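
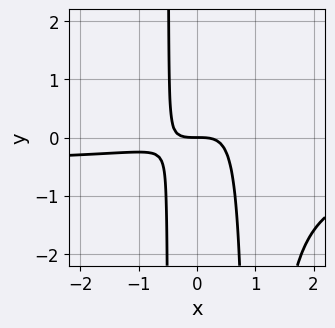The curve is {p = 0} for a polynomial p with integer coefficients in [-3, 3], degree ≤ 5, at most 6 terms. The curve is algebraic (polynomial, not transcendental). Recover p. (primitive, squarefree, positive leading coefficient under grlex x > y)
(a) The degree is 4 — a generic line meets the curve in up to 4 points.
(b) Observable constraints: it meets the x-axis at x = 0 (among the integer gridlines); it crosses the y-axis at the gridline y = 0.
(c) Putting this together gives p.

2*x^3*y + x^3 - 3*x^2*y + y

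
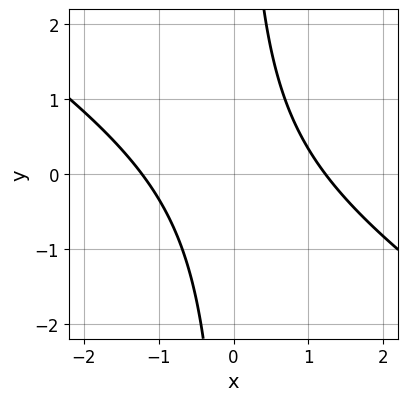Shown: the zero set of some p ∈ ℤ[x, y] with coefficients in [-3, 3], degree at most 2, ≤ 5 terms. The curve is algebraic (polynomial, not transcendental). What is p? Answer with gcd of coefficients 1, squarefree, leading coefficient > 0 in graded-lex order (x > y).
2*x^2 + 3*x*y - 3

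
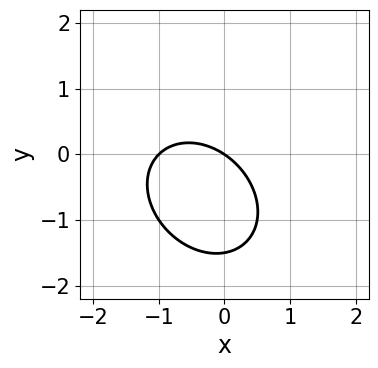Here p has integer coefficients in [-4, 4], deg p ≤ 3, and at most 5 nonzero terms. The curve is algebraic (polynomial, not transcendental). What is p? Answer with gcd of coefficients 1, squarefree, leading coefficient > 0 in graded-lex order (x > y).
2*x^2 + x*y + 2*y^2 + 2*x + 3*y

(a) The degree is 2 — a generic line meets the curve in up to 2 points.
(b) From the axis intercepts and sections: one y-axis crossing is at y = 0; the x-axis gridline crossings are at x ∈ {-1, 0}.
(c) These observations pin down the coefficients.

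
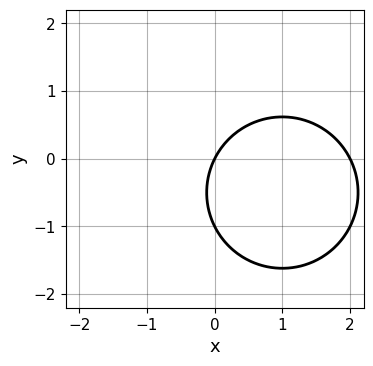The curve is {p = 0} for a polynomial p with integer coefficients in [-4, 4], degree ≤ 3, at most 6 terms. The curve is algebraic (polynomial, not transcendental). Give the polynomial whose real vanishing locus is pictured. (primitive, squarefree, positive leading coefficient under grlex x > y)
x^2 + y^2 - 2*x + y

First, degree: the shape is more complex than any degree-1 curve, so deg p = 2.
Then, against the integer gridlines: among the integer gridlines, it crosses the x-axis at x ∈ {0, 2}; among the integer gridlines, it crosses the y-axis at y ∈ {-1, 0}.
Finally, assembling these constraints gives the stated polynomial.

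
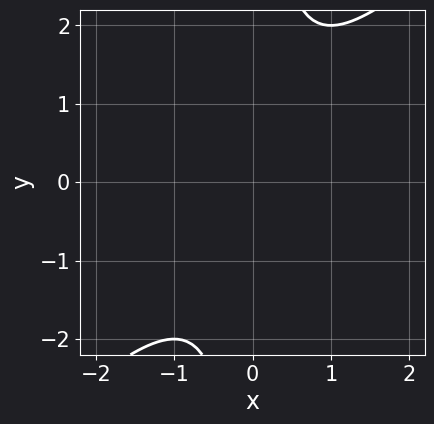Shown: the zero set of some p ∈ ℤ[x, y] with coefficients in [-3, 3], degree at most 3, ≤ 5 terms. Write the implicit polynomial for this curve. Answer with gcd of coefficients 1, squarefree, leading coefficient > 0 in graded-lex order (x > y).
1. The degree is 2 — no degree-1 curve has this shape.
2. From the visible intercepts: the curve avoids every integer y-axis point in the box; it misses every integer gridline on the x-axis.
3. Assembling these constraints gives the stated polynomial.

x^2 - x*y + 1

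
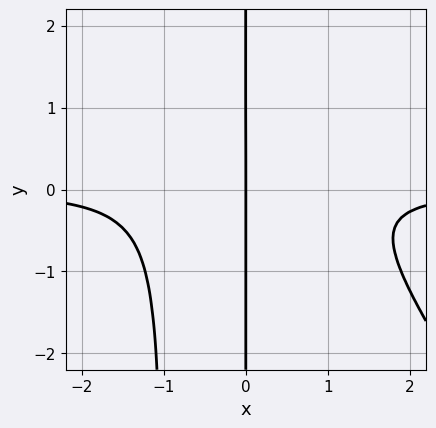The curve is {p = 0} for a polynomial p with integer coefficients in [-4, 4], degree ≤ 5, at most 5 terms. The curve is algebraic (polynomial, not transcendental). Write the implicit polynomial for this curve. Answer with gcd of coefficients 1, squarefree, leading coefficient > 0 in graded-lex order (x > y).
(a) Degree: no degree-3 curve has this shape, so deg p = 4.
(b) Observable constraints: it crosses the x-axis at the gridline x = 0; every point of the y-axis in the box is on the curve.
(c) Matching integer coefficients to the picture gives p.

3*x^3*y + 2*x^2*y^2 + 2*x*y^2 - 3*x*y + 2*x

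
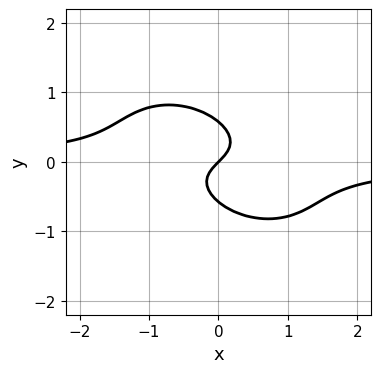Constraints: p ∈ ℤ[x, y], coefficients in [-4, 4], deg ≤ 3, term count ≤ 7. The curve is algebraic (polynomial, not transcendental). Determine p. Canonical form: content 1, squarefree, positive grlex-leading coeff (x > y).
2*x^2*y + 2*x*y^2 + 3*y^3 + x - y

Degree: no degree-2 curve has this shape, so deg p = 3.
From the visible intercepts: it meets the x-axis at x = 0 (among the integer gridlines); it meets the y-axis at y = 0 (among the integer gridlines).
These observations pin down the coefficients.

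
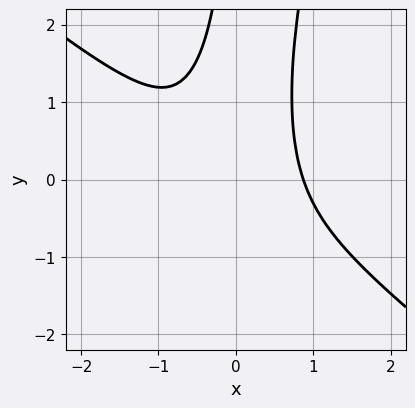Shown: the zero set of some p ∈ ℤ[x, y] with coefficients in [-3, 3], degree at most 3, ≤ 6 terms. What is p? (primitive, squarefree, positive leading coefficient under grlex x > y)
1. Degree: the shape is more complex than any degree-2 curve, so deg p = 3.
2. Against the integer gridlines: no y-intercept at any integer in the box.
3. Assembling these constraints gives the stated polynomial.

3*x^3 + 3*x^2*y - x*y^2 - 2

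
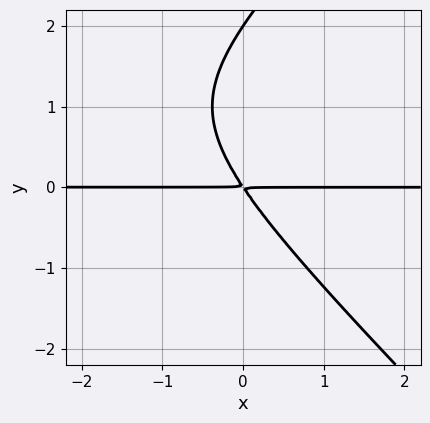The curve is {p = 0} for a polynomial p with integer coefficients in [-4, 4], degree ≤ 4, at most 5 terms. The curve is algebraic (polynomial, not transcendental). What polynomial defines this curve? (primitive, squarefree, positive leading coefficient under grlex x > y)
x^2*y - y^3 + 3*x*y + 2*y^2

1. The degree is 3 — the shape is more complex than any degree-2 curve.
2. Observable constraints: the visible x-axis segment lies entirely on the curve; it meets the y-axis at y = 2 (among the integer gridlines).
3. Together with the visible shape, these determine p as stated.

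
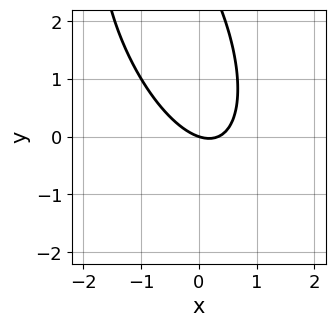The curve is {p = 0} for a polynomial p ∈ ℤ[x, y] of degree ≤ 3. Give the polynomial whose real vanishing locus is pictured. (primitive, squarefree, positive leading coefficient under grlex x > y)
3*x^2 + 2*x*y + y^2 - x - 3*y

(a) Degree: a generic line meets the curve in up to 2 points, so deg p = 2.
(b) Against the integer gridlines: it meets the y-axis at y = 0 (among the integer gridlines); it meets the x-axis at x = 0 (among the integer gridlines).
(c) Matching integer coefficients to the picture gives p.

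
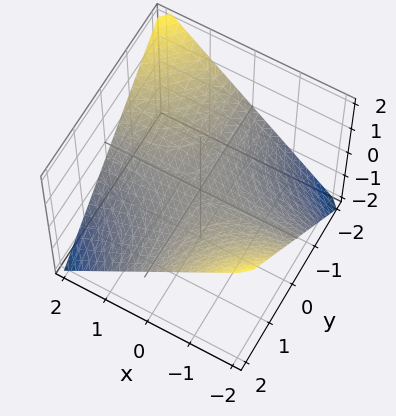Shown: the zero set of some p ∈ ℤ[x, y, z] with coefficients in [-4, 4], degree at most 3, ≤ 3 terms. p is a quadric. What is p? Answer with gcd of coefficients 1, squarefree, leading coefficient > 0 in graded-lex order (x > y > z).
x*y + 2*z

deg p = 2.
Checking where it meets the axes: it crosses the z-axis at the gridline z = 0; every point of the y-axis in the box is on the surface; every point of the x-axis in the box is on the surface.
The integer polynomial consistent with all of this is the stated p.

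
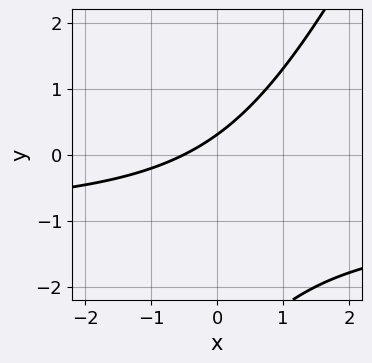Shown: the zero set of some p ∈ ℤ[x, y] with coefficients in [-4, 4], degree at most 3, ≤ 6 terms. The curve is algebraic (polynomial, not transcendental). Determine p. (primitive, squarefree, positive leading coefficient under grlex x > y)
1. deg p = 2.
2. Putting this together gives p.

2*x*y - y^2 + 2*x - 3*y + 1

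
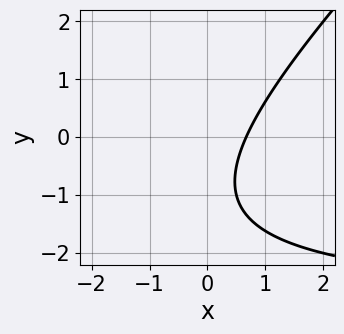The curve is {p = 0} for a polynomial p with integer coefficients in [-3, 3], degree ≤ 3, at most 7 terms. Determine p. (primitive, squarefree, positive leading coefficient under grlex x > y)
x*y - y^2 + 3*x - 2*y - 2

(a) The degree is 2 — the shape is more complex than any degree-1 curve.
(b) Observable constraints: the curve avoids every integer y-axis point in the box.
(c) Fitting integer coefficients to these (and the overall shape) gives p.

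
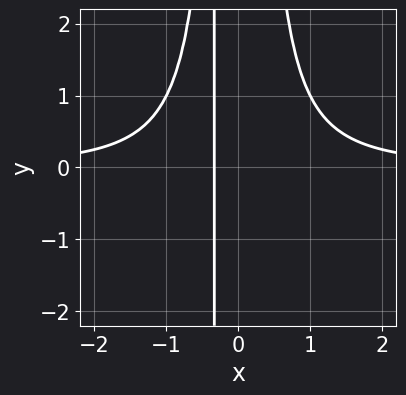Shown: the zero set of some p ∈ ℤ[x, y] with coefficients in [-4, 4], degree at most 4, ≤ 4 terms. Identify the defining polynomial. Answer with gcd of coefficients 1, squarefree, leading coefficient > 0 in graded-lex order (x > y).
3*x^3*y + x^2*y - 3*x - 1

The degree is 4 — a generic line meets the curve in up to 4 points.
Reading off the gridlines: it misses every integer gridline on the y-axis.
The integer polynomial consistent with all of this is the stated p.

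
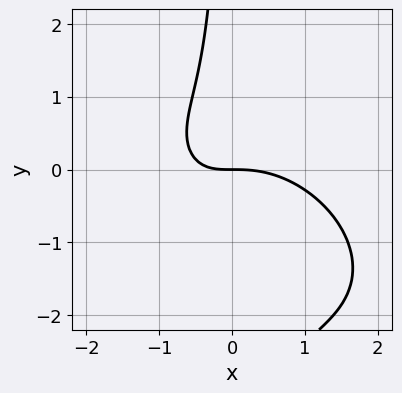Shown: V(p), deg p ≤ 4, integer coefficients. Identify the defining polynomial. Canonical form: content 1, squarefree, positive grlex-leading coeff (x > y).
2*x^3 + 2*x^2*y + 3*x*y^2 + 3*x*y + 3*y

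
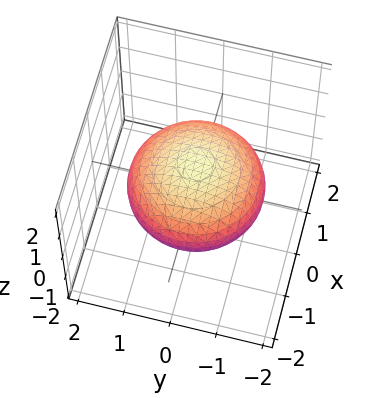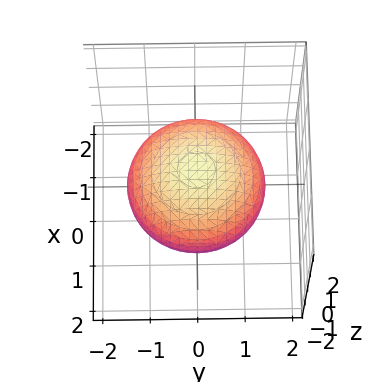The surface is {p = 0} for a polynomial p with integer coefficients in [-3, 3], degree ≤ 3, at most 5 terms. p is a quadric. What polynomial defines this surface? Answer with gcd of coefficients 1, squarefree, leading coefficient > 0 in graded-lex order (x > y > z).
x^2 + y^2 + 2*z^2 - 2

First, degree: a closed, bounded, convex surface; a quadric, so deg p = 2.
Then, symmetries: mirror symmetry z ↦ −z ⇒ only even powers of z; rotational symmetry about the z-axis ⇒ p depends on x, y only through x² + y².
Next, checking where it meets the axes: a circular section at z = 0 has radius between 1 and 2; among the integer gridlines, it crosses the z-axis at z ∈ {-1, 1}.
Finally, the integer polynomial consistent with all of this is the stated p.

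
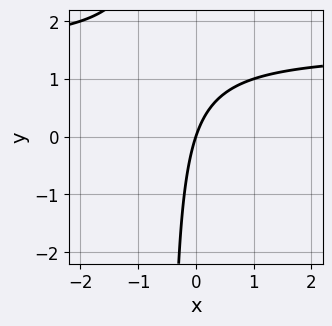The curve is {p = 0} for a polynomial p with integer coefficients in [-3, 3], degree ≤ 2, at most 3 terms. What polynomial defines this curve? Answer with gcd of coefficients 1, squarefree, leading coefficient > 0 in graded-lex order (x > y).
(a) Degree: no degree-1 curve has this shape, so deg p = 2.
(b) Reading off the gridlines: it crosses the x-axis at the gridline x = 0; one y-axis crossing is at y = 0.
(c) Together with the visible shape, these determine p as stated.

2*x*y - 3*x + y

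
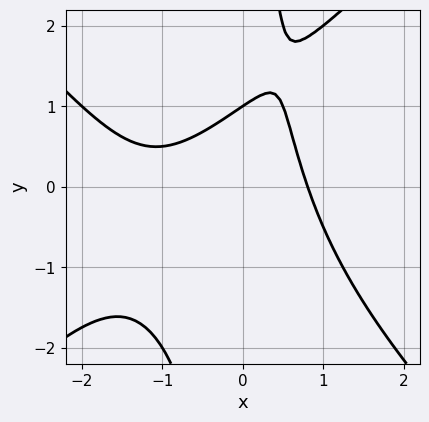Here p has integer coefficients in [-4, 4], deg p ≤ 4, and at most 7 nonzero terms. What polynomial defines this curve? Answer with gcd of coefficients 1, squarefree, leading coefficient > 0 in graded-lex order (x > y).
2*x^3 - 2*x*y^2 + 3*x^2 + 3*y - 3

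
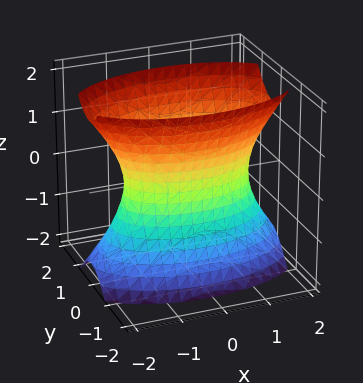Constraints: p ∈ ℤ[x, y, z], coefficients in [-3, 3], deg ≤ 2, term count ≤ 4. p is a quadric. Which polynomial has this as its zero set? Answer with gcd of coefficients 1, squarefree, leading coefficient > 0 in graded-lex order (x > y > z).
x^2 + 3*y^2 - z^2 - 2

First, deg p = 2. An hourglass — one-sheet hyperboloid; a quadric.
Then, symmetries: mirror symmetry x ↦ −x ⇒ only even powers of x; mirror symmetry z ↦ −z ⇒ only even powers of z; mirror symmetry y ↦ −y ⇒ only even powers of y.
Then, observable constraints: the surface avoids every integer z-axis point in the box.
Finally, fitting integer coefficients to these (and the overall shape) gives p.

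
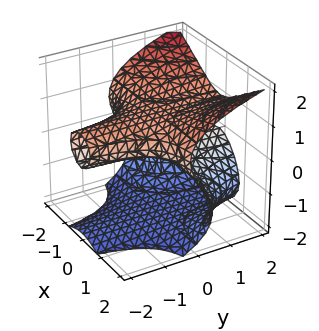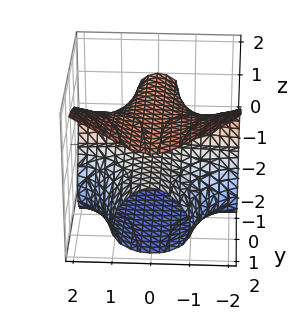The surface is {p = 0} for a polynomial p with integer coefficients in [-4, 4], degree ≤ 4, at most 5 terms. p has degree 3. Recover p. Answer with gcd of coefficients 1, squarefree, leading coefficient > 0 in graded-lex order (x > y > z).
x^2*y - z^3 - z^2 + 2*z

First, the degree is 3 — no degree-2 surface has this shape.
Next, from the visible intercepts: the visible x-axis segment lies entirely on the surface; the visible y-axis segment lies entirely on the surface; the z-axis gridline crossings are at z ∈ {-2, 0, 1}.
Finally, matching integer coefficients to the picture gives p.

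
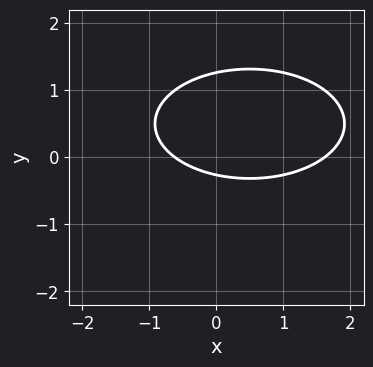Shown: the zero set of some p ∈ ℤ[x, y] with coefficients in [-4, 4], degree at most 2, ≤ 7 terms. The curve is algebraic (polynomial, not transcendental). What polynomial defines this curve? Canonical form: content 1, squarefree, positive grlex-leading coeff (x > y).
First, the degree is 2 — no degree-1 curve has this shape.
Finally, the integer polynomial consistent with all of this is the stated p.

x^2 + 3*y^2 - x - 3*y - 1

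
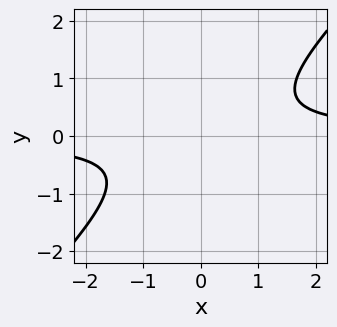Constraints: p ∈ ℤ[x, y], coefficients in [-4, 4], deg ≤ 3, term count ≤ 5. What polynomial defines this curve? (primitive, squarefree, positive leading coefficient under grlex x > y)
3*x*y - 3*y^2 - 2

The degree is 2 — the shape is more complex than any degree-1 curve.
From the axis intercepts and sections: no x-intercept at any integer in the box; it misses every integer gridline on the y-axis.
The integer polynomial consistent with all of this is the stated p.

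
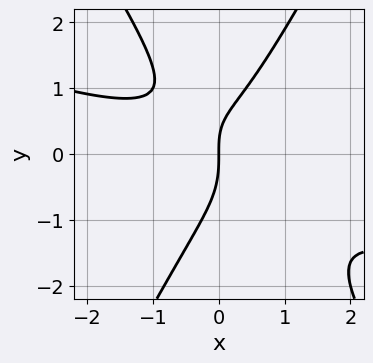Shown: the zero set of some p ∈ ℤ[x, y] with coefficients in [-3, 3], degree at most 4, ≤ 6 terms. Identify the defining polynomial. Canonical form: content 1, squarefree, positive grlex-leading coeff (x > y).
1. The degree is 3 — no degree-2 curve has this shape.
2. From the visible intercepts: one y-axis crossing is at y = 0; one x-axis crossing is at x = 0.
3. Fitting integer coefficients to these (and the overall shape) gives p.

x^3 + 3*x^2*y - y^3 - x*y + 2*x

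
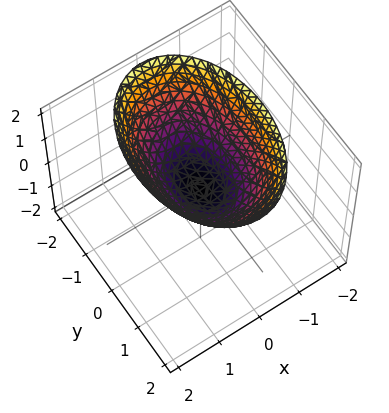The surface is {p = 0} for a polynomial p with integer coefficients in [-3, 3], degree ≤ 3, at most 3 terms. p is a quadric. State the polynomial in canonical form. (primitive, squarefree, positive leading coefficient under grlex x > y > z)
First, degree: a paraboloid; a quadric, so deg p = 2.
Then, symmetries: mirror symmetry x ↦ −x ⇒ only even powers of x; the y ↦ −y reflection is a symmetry, so y appears only in even powers.
Next, from the axis intercepts and sections: it crosses the y-axis at the gridline y = 0; it crosses the x-axis at the gridline x = 0; one z-axis crossing is at z = 0.
Finally, assembling these constraints gives the stated polynomial.

2*x^2 + y^2 - 2*z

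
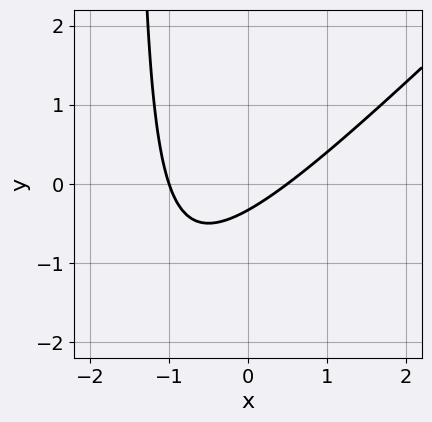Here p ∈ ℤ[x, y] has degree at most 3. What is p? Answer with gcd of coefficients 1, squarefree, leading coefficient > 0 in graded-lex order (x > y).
2*x^2 - 2*x*y + x - 3*y - 1

(a) The degree is 2 — a generic line meets the curve in up to 2 points.
(b) Reading off the gridlines: it meets the x-axis at x = -1 (among the integer gridlines).
(c) Together with the visible shape, these determine p as stated.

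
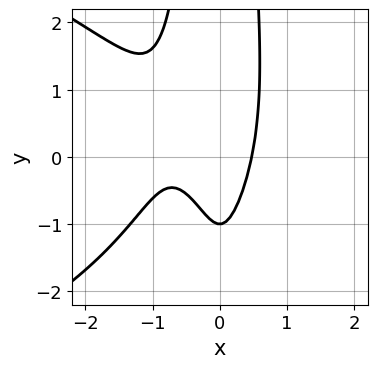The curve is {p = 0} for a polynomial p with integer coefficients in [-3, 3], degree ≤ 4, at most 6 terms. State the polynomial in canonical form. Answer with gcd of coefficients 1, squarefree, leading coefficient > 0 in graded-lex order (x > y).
(a) Degree: the shape is more complex than any degree-3 curve, so deg p = 4.
(b) Reading off the gridlines: one y-axis crossing is at y = -1.
(c) These observations pin down the coefficients.

x^2*y^2 + 3*x^3 + 3*x^2 - y - 1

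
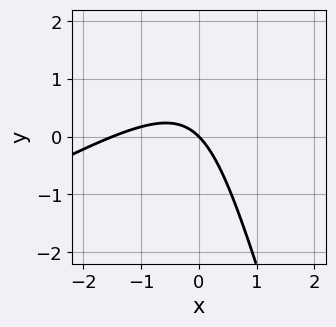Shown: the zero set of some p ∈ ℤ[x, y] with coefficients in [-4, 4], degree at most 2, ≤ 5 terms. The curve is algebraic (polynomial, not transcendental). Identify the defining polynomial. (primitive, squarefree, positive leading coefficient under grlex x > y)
The degree is 2 — the shape is more complex than any degree-1 curve.
Checking where it meets the axes: it meets the x-axis at x = 0 (among the integer gridlines); it crosses the y-axis at the gridline y = 0.
Together with the visible shape, these determine p as stated.

2*x^2 - 3*x*y - y^2 + 3*x + 3*y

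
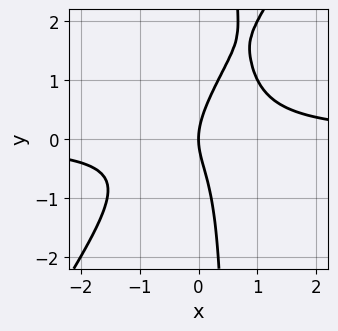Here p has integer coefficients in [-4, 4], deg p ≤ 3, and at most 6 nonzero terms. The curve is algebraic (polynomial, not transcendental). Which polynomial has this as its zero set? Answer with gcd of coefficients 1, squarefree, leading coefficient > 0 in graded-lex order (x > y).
First, the degree is 3 — the shape is more complex than any degree-2 curve.
Next, checking where it meets the axes: it crosses the y-axis at the gridline y = 0; it crosses the x-axis at the gridline x = 0.
Finally, matching integer coefficients to the picture gives p.

3*x^2*y - 2*x*y^2 + y^2 - 2*x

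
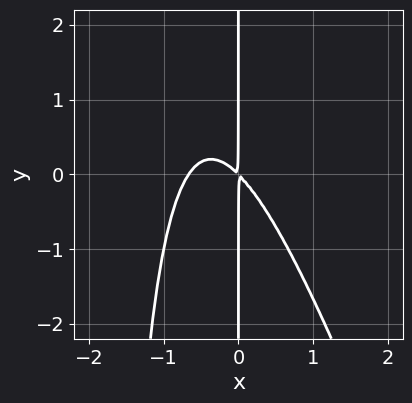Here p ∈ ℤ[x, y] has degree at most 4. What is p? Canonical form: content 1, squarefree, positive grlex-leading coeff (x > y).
Degree: the shape is more complex than any degree-2 curve, so deg p = 3.
Against the integer gridlines: every point of the y-axis in the box is on the curve.
The integer polynomial consistent with all of this is the stated p.

3*x^3 + x^2*y + 2*x^2 + 2*x*y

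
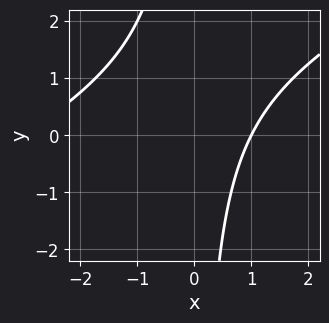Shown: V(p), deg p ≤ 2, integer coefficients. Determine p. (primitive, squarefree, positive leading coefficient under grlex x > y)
x^2 - 2*x*y + 2*x - 3

1. Degree: the shape is more complex than any degree-1 curve, so deg p = 2.
2. Against the integer gridlines: the curve avoids every integer y-axis point in the box; it crosses the x-axis at the gridline x = 1.
3. Assembling these constraints gives the stated polynomial.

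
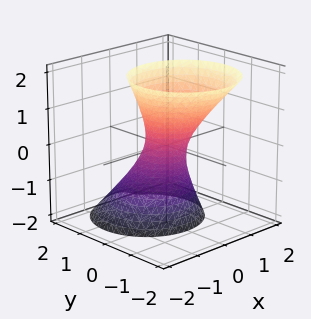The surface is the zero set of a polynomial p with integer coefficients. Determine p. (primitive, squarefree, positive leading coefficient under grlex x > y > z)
(a) deg p = 2. The shape is more complex than any degree-1 surface.
(b) Observable constraints: no z-intercept at any integer in the box.
(c) Fitting integer coefficients to these (and the overall shape) gives p.

3*x^2 + 3*y^2 + 2*y*z - z^2 - 1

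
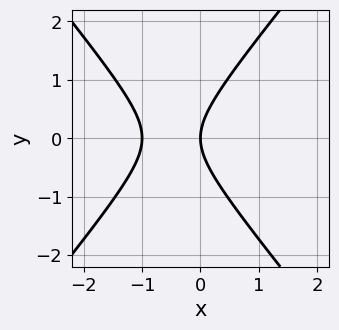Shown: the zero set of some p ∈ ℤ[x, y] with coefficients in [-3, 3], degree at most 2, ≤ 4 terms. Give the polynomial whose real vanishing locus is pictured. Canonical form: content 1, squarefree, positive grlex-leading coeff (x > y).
3*x^2 - 2*y^2 + 3*x

1. deg p = 2. The shape is more complex than any degree-1 curve.
2. Symmetries: mirror symmetry y ↦ −y ⇒ only even powers of y.
3. Against the integer gridlines: it crosses the y-axis at the gridline y = 0; among the integer gridlines, it crosses the x-axis at x ∈ {-1, 0}.
4. Matching integer coefficients to the picture gives p.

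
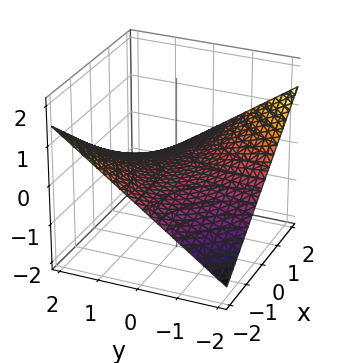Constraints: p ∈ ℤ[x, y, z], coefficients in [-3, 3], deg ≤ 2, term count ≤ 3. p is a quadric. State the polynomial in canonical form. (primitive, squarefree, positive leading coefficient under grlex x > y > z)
x*y + 3*z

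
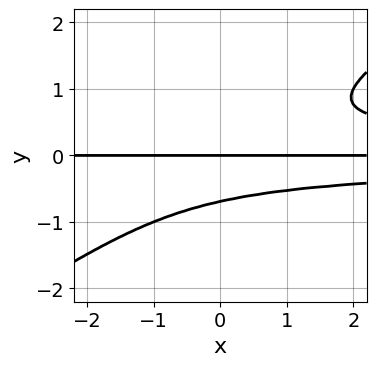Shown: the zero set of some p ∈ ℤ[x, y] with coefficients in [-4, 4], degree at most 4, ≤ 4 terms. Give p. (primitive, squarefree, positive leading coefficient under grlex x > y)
2*x*y^3 - 3*y^4 - y

First, deg p = 4. A generic line meets the curve in up to 4 points.
Then, from the visible intercepts: it crosses the y-axis at the gridline y = 0; the visible x-axis segment lies entirely on the curve.
Finally, the integer polynomial consistent with all of this is the stated p.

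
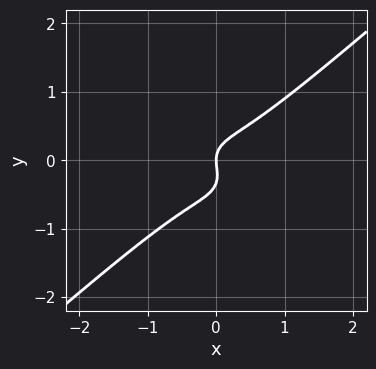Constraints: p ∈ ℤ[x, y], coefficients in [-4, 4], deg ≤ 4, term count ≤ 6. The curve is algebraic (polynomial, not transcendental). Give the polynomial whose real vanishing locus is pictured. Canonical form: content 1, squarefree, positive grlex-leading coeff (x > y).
2*x^3 - 3*y^3 - y^2 + x

(a) Degree: the shape is more complex than any degree-2 curve, so deg p = 3.
(b) From the axis intercepts and sections: one y-axis crossing is at y = 0; one x-axis crossing is at x = 0.
(c) Together with the visible shape, these determine p as stated.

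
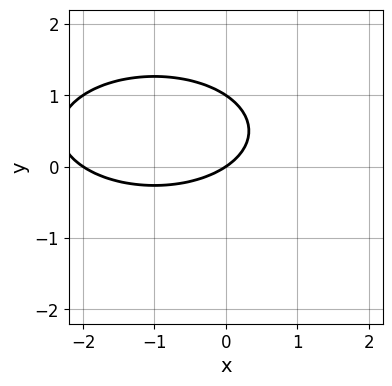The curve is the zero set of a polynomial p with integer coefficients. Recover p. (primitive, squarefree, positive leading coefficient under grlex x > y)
x^2 + 3*y^2 + 2*x - 3*y

First, the degree is 2 — a generic line meets the curve in up to 2 points.
Next, reading off the gridlines: the x-axis gridline crossings are at x ∈ {-2, 0}; among the integer gridlines, it crosses the y-axis at y ∈ {0, 1}.
Finally, solving for integer coefficients yields p as stated.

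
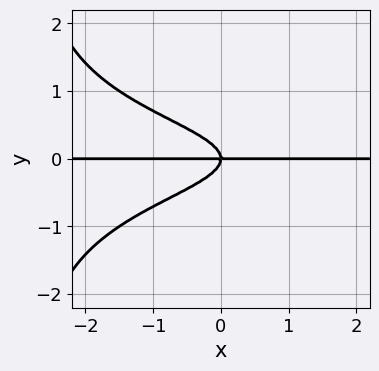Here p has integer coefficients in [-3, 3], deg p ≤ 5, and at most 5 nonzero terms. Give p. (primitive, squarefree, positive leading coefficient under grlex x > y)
x*y^3 + 3*y^3 + x*y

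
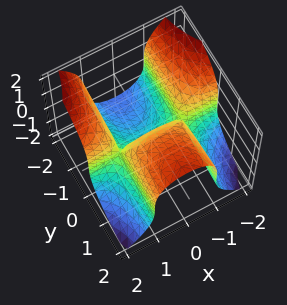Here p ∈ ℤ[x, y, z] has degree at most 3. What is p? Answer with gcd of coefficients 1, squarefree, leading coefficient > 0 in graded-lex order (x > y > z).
2*x^2*y + z^3 - 2*y

The degree is 3 — no degree-2 surface has this shape.
Observable constraints: it meets the y-axis at y = 0 (among the integer gridlines); every point of the x-axis in the box is on the surface.
These observations pin down the coefficients.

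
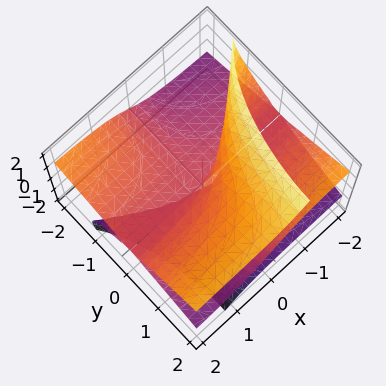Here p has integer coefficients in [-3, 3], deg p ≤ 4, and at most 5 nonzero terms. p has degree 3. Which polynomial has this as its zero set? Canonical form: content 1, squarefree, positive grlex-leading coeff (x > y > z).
x*y^2 - 3*x*z^2 - 2*z^3 + 2*y*z

First, degree: no degree-2 surface has this shape, so deg p = 3.
Then, reading off the gridlines: every point of the x-axis in the box is on the surface; every point of the y-axis in the box is on the surface.
Finally, putting this together gives p.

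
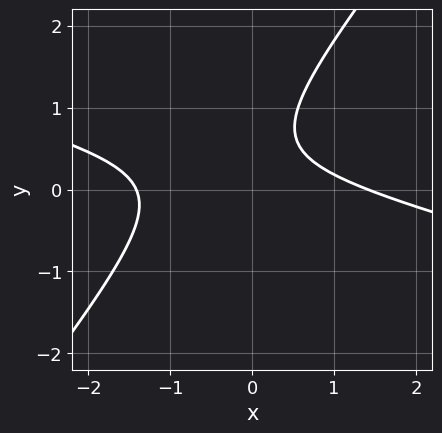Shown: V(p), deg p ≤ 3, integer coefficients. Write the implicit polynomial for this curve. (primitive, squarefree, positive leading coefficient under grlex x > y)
First, degree: the shape is more complex than any degree-1 curve, so deg p = 2.
Next, observable constraints: the curve avoids every integer y-axis point in the box.
Finally, solving for integer coefficients yields p as stated.

x^2 + 3*x*y - 3*y^2 + 3*y - 2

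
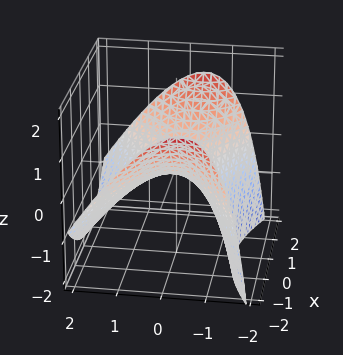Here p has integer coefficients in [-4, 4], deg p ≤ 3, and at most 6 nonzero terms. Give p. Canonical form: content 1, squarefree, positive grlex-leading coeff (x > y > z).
1. deg p = 2.
2. Checking where it meets the axes: one y-axis crossing is at y = 0; it crosses the x-axis at the gridline x = 0; one z-axis crossing is at z = 0.
3. Matching integer coefficients to the picture gives p.

x^2 - 2*y^2 - y*z - 3*z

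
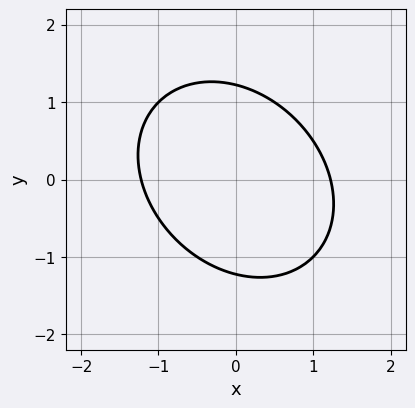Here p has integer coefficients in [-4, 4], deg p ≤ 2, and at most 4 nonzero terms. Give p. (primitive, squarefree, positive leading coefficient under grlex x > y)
2*x^2 + x*y + 2*y^2 - 3

Degree: the shape is more complex than any degree-1 curve, so deg p = 2.
Solving for integer coefficients yields p as stated.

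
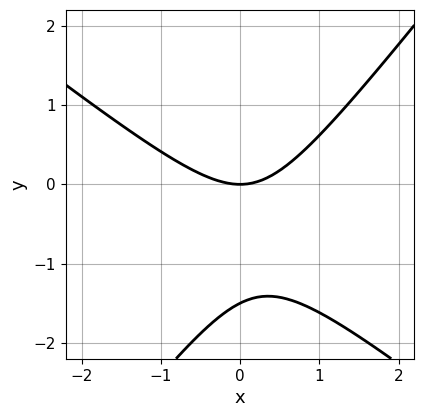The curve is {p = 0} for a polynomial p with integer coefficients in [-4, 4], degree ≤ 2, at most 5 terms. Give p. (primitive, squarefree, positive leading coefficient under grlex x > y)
1. The degree is 2 — no degree-1 curve has this shape.
2. Checking where it meets the axes: it meets the x-axis at x = 0 (among the integer gridlines); it crosses the y-axis at the gridline y = 0.
3. Assembling these constraints gives the stated polynomial.

2*x^2 + x*y - 2*y^2 - 3*y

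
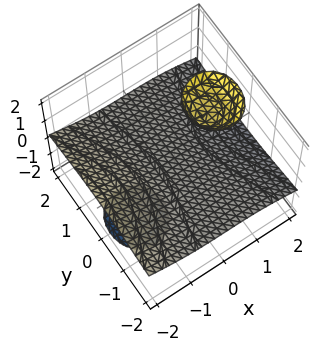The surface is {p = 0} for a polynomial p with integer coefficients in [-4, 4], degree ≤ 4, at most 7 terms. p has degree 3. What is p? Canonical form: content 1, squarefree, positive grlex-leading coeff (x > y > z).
(a) I count 3 distinct pieces. They look like related sheets of one shape, so recover p as a whole.
(b) The degree is 3 — no degree-2 surface has this shape.
(c) Reading off the gridlines: it meets the x-axis at x = 0 (among the integer gridlines); the visible y-axis segment lies entirely on the surface.
(d) Matching integer coefficients to the picture gives p.

x^3 + 2*x^2*z - 3*x*z^2 + 3*y^2*z + 2*z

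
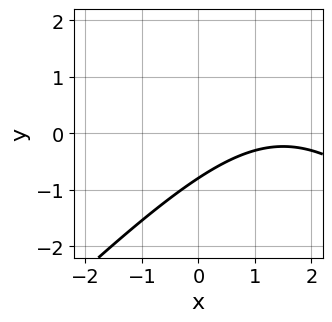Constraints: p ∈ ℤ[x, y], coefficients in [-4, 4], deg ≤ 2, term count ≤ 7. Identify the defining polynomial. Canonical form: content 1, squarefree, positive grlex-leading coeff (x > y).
x^2 - y^2 - 3*x + 3*y + 3

First, deg p = 2. A generic line meets the curve in up to 2 points.
Next, from the axis intercepts and sections: no x-intercept at any integer in the box.
Finally, these observations pin down the coefficients.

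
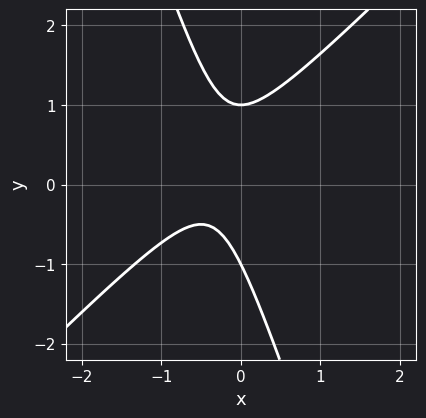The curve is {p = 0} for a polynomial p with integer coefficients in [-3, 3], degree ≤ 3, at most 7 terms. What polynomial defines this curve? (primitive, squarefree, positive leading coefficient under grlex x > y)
3*x^2 - 2*x*y - y^2 + 2*x + 1

First, deg p = 2. The shape is more complex than any degree-1 curve.
Next, checking where it meets the axes: it misses every integer gridline on the x-axis; among the integer gridlines, it crosses the y-axis at y ∈ {-1, 1}.
Finally, solving for integer coefficients yields p as stated.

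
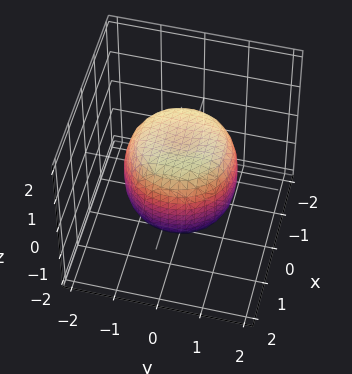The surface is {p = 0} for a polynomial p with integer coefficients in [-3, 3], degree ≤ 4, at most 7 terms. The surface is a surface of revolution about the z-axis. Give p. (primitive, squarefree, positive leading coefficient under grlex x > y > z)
First, the degree is 4 — the shape is more complex than any degree-3 surface.
Then, symmetries: rotational symmetry about the z-axis ⇒ p depends on x, y only through x² + y².
Then, against the integer gridlines: a circular section at z = 1 has radius exactly 1; among the integer gridlines, it crosses the z-axis at z ∈ {-1, 1}.
Finally, solving for integer coefficients yields p as stated.

x^4 + 2*x^2*y^2 + y^4 - x^2 - y^2 + z^2 - 1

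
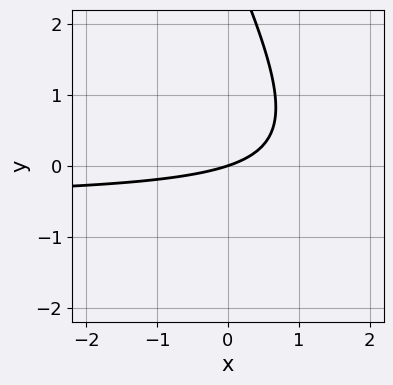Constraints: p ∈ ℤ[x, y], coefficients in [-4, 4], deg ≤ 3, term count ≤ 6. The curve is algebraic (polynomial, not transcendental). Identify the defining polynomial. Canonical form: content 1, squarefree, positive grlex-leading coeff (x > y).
2*x*y + y^2 + x - 3*y

First, degree: the shape is more complex than any degree-1 curve, so deg p = 2.
Next, against the integer gridlines: it meets the y-axis at y = 0 (among the integer gridlines); it crosses the x-axis at the gridline x = 0.
Finally, putting this together gives p.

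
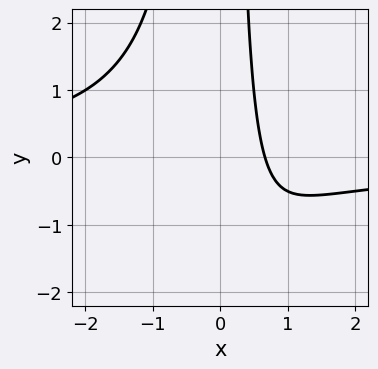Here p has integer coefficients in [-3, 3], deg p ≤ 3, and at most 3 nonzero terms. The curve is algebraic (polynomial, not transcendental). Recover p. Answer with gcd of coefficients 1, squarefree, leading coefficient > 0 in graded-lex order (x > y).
2*x^2*y + 3*x - 2

(a) The degree is 3 — no degree-2 curve has this shape.
(b) From the axis intercepts and sections: the curve avoids every integer y-axis point in the box.
(c) Matching integer coefficients to the picture gives p.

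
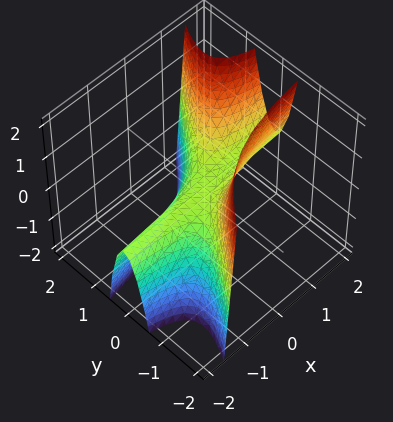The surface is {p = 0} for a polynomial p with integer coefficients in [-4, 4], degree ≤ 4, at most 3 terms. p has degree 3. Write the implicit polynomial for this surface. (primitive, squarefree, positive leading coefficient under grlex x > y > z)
First, the degree is 3 — a generic line meets the surface in up to 3 points.
Then, from the axis intercepts and sections: it meets the y-axis at y = 0 (among the integer gridlines); every point of the x-axis in the box is on the surface; it crosses the z-axis at the gridline z = 0.
Finally, assembling these constraints gives the stated polynomial.

3*x*y^2 - 2*y^3 - z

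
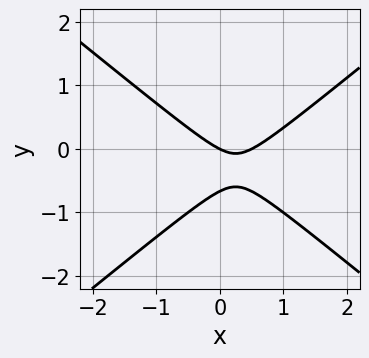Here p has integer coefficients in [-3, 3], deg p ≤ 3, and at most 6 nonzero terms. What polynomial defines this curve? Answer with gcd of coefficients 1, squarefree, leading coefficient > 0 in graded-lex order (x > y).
The degree is 2 — a generic line meets the curve in up to 2 points.
From the axis intercepts and sections: one y-axis crossing is at y = 0; it meets the x-axis at x = 0 (among the integer gridlines).
Matching integer coefficients to the picture gives p.

2*x^2 - 3*y^2 - x - 2*y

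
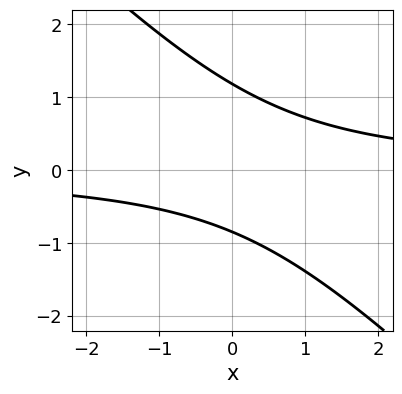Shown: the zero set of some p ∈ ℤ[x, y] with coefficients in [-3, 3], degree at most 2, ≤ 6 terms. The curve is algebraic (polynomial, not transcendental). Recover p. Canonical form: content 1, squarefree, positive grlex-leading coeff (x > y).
3*x*y + 3*y^2 - y - 3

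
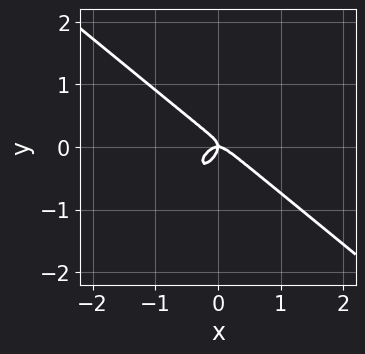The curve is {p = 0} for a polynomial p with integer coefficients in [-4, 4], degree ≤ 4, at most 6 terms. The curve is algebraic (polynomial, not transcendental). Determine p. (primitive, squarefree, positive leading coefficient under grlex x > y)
First, degree: no degree-2 curve has this shape, so deg p = 3.
Then, checking where it meets the axes: it crosses the y-axis at the gridline y = 0; it meets the x-axis at x = 0 (among the integer gridlines).
Finally, fitting integer coefficients to these (and the overall shape) gives p.

3*x^3 - 2*x*y^2 + 3*y^3 + x*y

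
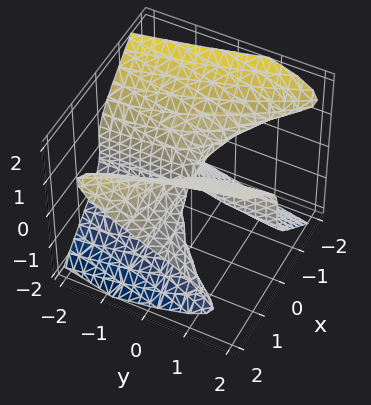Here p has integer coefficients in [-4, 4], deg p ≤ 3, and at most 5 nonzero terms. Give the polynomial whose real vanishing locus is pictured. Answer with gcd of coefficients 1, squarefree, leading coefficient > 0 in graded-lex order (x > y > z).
x^2*z - z^3 + x*y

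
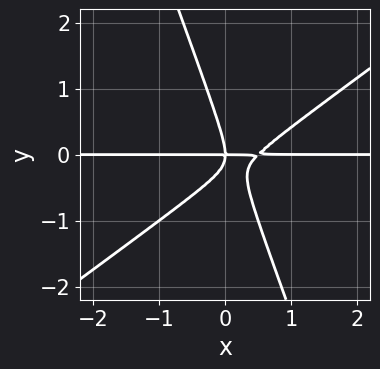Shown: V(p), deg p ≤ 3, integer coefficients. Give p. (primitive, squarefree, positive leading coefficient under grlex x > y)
2*x^2*y - 2*x*y^2 - y^3 - x*y

(a) The degree is 3 — a generic line meets the curve in up to 3 points.
(b) Observable constraints: the visible x-axis segment lies entirely on the curve; it crosses the y-axis at the gridline y = 0.
(c) The integer polynomial consistent with all of this is the stated p.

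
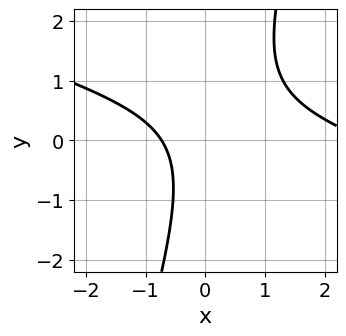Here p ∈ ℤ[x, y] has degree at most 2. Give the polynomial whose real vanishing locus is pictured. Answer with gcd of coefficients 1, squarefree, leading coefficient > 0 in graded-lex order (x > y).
x^2 + 3*x*y - y^2 - 2*x - 2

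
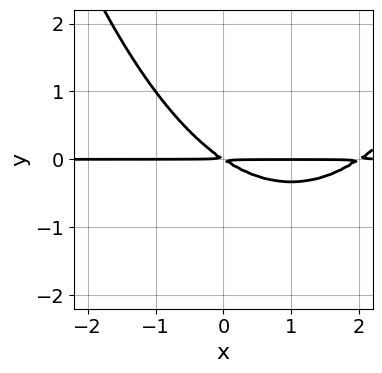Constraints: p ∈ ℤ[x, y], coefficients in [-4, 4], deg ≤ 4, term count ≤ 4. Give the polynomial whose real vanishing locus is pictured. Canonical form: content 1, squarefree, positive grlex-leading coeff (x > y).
x^2*y - 2*x*y - 3*y^2

1. Degree: a generic line meets the curve in up to 3 points, so deg p = 3.
2. Against the integer gridlines: the visible x-axis segment lies entirely on the curve.
3. Assembling these constraints gives the stated polynomial.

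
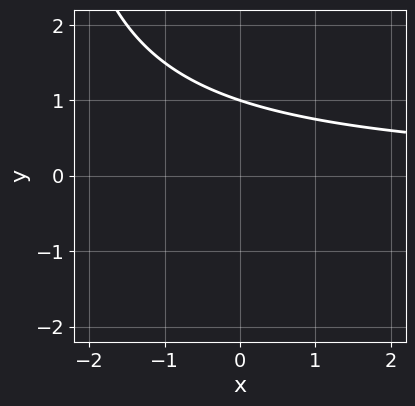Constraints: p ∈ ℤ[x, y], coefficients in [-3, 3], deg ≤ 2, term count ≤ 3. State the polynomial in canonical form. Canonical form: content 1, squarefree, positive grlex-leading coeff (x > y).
1. The degree is 2 — the shape is more complex than any degree-1 curve.
2. Against the integer gridlines: one y-axis crossing is at y = 1; it misses every integer gridline on the x-axis.
3. Fitting integer coefficients to these (and the overall shape) gives p.

x*y + 3*y - 3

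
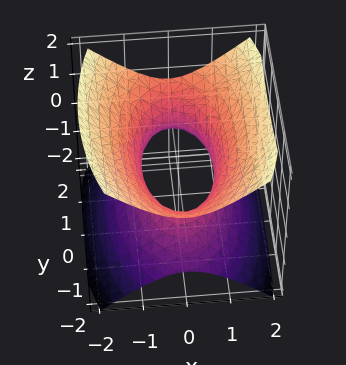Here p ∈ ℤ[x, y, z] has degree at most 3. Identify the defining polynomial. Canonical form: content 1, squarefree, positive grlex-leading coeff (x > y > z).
3*x^2 + y^2 - 3*z^2 - 2

First, degree: an hourglass — one-sheet hyperboloid; a quadric, so deg p = 2.
Then, symmetries: mirror symmetry x ↦ −x ⇒ only even powers of x; the y ↦ −y reflection is a symmetry, so y appears only in even powers; the z ↦ −z reflection is a symmetry, so z appears only in even powers.
Next, checking where it meets the axes: the surface avoids every integer z-axis point in the box.
Finally, matching integer coefficients to the picture gives p.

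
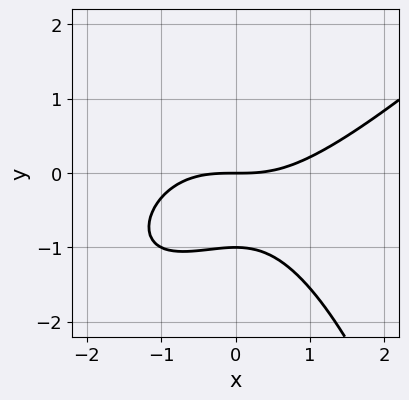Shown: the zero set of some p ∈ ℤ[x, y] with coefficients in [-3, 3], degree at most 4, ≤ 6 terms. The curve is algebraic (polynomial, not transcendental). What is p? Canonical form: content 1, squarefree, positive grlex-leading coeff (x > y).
First, the degree is 3 — no degree-2 curve has this shape.
Next, reading off the gridlines: among the integer gridlines, it crosses the y-axis at y ∈ {-1, 0}; it meets the x-axis at x = 0 (among the integer gridlines).
Finally, together with the visible shape, these determine p as stated.

x^3 - x^2*y - 3*y^2 - 3*y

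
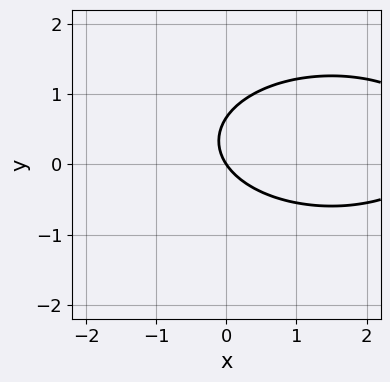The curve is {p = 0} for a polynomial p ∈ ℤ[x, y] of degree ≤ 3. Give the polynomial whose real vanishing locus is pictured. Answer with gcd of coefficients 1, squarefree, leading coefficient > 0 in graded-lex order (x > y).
x^2 + 3*y^2 - 3*x - 2*y

1. The degree is 2 — a generic line meets the curve in up to 2 points.
2. Observable constraints: it crosses the x-axis at the gridline x = 0; it crosses the y-axis at the gridline y = 0.
3. Together with the visible shape, these determine p as stated.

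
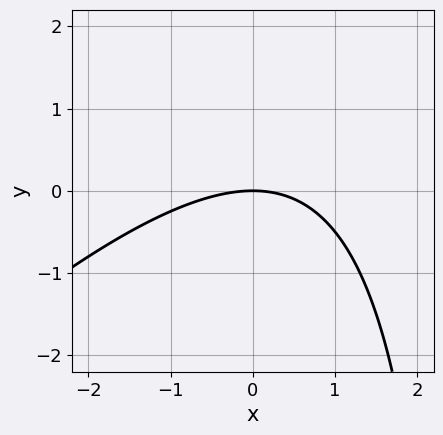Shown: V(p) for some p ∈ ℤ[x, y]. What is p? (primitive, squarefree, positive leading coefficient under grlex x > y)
deg p = 2.
Reading off the gridlines: it meets the x-axis at x = 0 (among the integer gridlines); one y-axis crossing is at y = 0.
These observations pin down the coefficients.

x^2 - x*y + 3*y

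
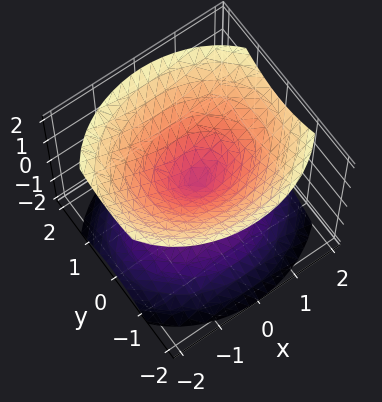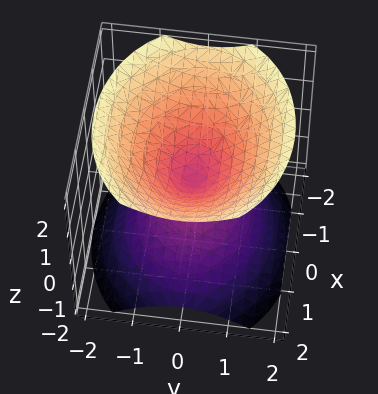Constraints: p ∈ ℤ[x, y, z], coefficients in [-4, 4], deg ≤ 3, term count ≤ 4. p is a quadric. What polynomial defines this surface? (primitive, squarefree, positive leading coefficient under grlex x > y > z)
2*x^2 + 3*y^2 - 3*z^2

First, I count 2 distinct pieces.
Then, deg p = 2.
Next, symmetries: mirror symmetry z ↦ −z ⇒ only even powers of z; the y ↦ −y reflection is a symmetry, so y appears only in even powers; mirror symmetry x ↦ −x ⇒ only even powers of x.
Then, observable constraints: it meets the x-axis at x = 0 (among the integer gridlines); one z-axis crossing is at z = 0.
Finally, matching integer coefficients to the picture gives p.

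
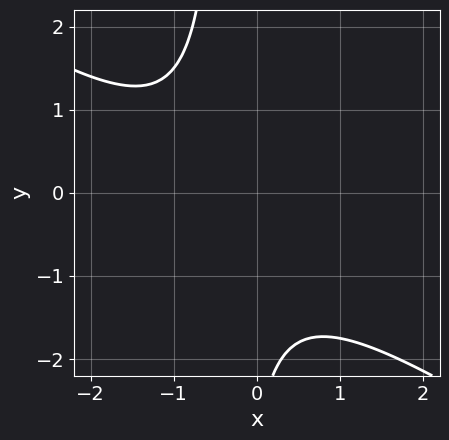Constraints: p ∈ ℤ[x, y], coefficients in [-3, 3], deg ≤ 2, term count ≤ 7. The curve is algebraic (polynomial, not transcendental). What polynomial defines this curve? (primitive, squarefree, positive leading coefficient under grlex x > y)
2*x^2 + 3*x*y + 2*x + y + 3

1. The degree is 2 — the shape is more complex than any degree-1 curve.
2. From the visible intercepts: no x-intercept at any integer in the box; no y-intercept at any integer in the box.
3. Together with the visible shape, these determine p as stated.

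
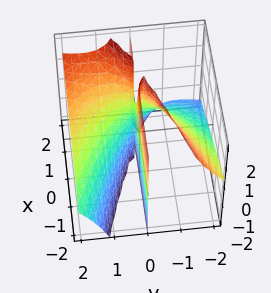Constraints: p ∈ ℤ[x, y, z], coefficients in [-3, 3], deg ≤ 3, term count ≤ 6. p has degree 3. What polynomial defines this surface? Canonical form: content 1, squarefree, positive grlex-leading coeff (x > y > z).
y^3 - 2*y^2*z + 2*x*y - 2*y

First, deg p = 3. A generic line meets the surface in up to 3 points.
Next, observable constraints: one y-axis crossing is at y = 0; the visible z-axis segment lies entirely on the surface; every point of the x-axis in the box is on the surface.
Finally, these observations pin down the coefficients.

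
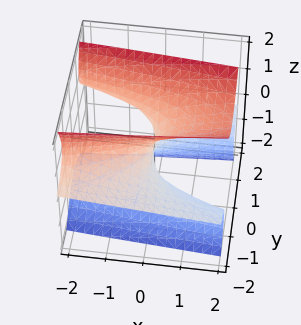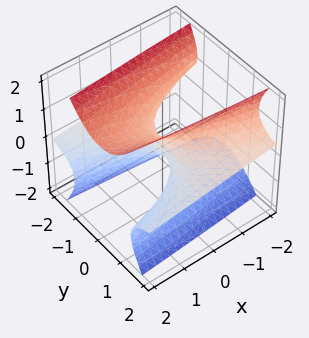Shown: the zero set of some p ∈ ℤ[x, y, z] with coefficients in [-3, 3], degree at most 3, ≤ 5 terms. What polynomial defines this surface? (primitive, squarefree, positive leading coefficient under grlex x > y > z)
First, deg p = 3.
Then, checking where it meets the axes: it meets the z-axis at z = 0 (among the integer gridlines); it crosses the x-axis at the gridline x = 0; the visible y-axis segment lies entirely on the surface.
Finally, together with the visible shape, these determine p as stated.

2*y^2*z - z^3 + x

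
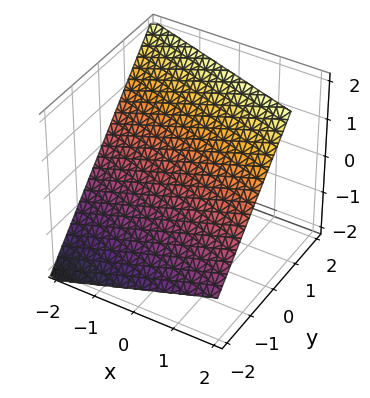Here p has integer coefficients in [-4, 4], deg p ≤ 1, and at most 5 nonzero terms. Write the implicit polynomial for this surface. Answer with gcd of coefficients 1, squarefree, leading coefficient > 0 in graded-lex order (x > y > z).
x + 3*y - 3*z + 2

First, deg p = 1. The surface is flat (a plane).
Next, reading off the gridlines: it crosses the x-axis at the gridline x = -2.
Finally, assembling these constraints gives the stated polynomial.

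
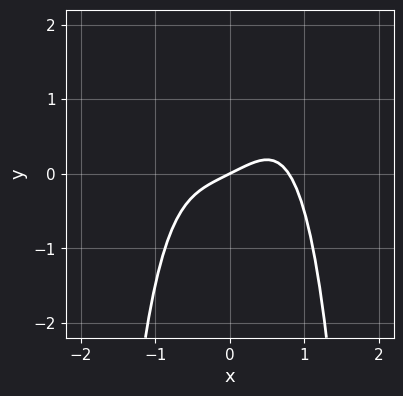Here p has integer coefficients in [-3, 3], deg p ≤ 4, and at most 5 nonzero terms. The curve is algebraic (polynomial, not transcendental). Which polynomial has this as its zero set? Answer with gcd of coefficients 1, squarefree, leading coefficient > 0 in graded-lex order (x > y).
First, the degree is 4 — no degree-3 curve has this shape.
Then, from the visible intercepts: it crosses the y-axis at the gridline y = 0; it crosses the x-axis at the gridline x = 0.
Finally, together with the visible shape, these determine p as stated.

2*x^4 - x + 2*y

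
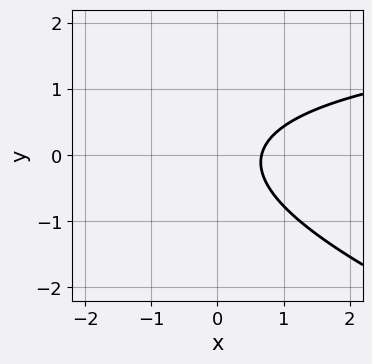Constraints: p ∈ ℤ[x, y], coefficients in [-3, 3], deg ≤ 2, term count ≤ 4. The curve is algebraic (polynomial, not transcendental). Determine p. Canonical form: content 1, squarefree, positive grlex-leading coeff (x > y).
x*y + 3*y^2 - 3*x + 2

(a) Degree: the shape is more complex than any degree-1 curve, so deg p = 2.
(b) Observable constraints: the curve avoids every integer y-axis point in the box.
(c) Solving for integer coefficients yields p as stated.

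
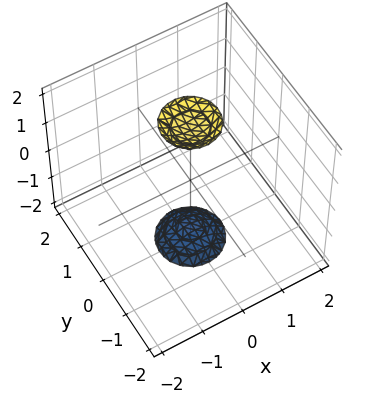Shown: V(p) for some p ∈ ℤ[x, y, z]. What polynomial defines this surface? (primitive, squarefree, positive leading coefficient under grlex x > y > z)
3*x^2 + 3*y^2 - z^2 + 3

First, there are 2 components. They look like related sheets of one shape, so recover p as a whole.
Then, the degree is 2 — two separate bowl-shaped sheets opening away from each other; a quadric.
Next, symmetries: it's symmetric under z → −z, forcing even powers of z; every cross-section ⟂ z is a circle, so x, y appear only via x² + y².
Then, reading off the gridlines: it misses every integer gridline on the x-axis; a circular section at z = 2 has radius between 0 and 1; it misses every integer gridline on the y-axis.
Finally, solving for integer coefficients yields p as stated.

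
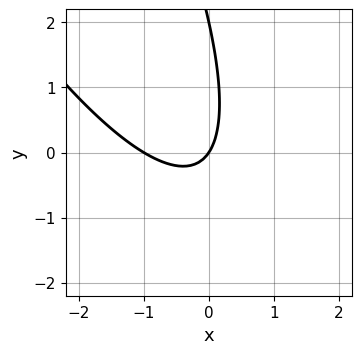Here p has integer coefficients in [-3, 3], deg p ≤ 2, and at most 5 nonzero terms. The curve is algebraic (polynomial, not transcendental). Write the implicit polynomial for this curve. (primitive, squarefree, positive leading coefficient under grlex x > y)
(a) Degree: the shape is more complex than any degree-1 curve, so deg p = 2.
(b) Observable constraints: among the integer gridlines, it crosses the y-axis at y ∈ {0, 2}; among the integer gridlines, it crosses the x-axis at x ∈ {-1, 0}.
(c) Together with the visible shape, these determine p as stated.

3*x^2 + 3*x*y + y^2 + 3*x - 2*y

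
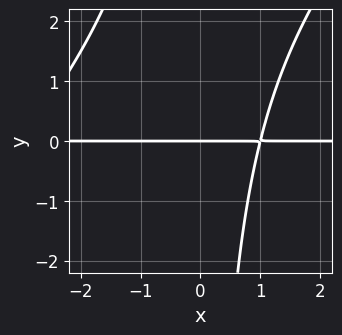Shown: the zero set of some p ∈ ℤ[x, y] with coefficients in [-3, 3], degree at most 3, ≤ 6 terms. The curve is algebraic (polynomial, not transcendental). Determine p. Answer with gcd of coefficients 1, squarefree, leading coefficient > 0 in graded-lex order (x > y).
(a) The degree is 3 — a generic line meets the curve in up to 3 points.
(b) From the visible intercepts: it meets the y-axis at y = 0 (among the integer gridlines); the visible x-axis segment lies entirely on the curve.
(c) Putting this together gives p.

x^2*y - x*y^2 + 2*x*y - 3*y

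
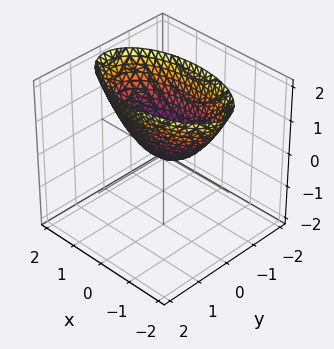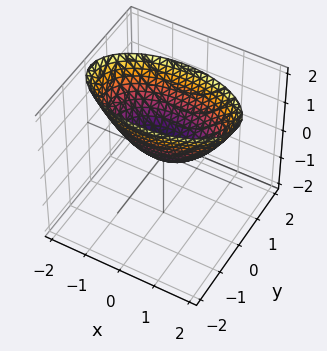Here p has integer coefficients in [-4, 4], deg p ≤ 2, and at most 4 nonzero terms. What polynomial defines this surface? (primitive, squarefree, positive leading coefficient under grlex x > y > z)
x^2 + 3*y^2 - 2*z

The degree is 2 — a paraboloid; a quadric.
Symmetries: the x ↦ −x reflection is a symmetry, so x appears only in even powers; it's symmetric under y → −y, forcing even powers of y.
Observable constraints: one y-axis crossing is at y = 0; one z-axis crossing is at z = 0; it meets the x-axis at x = 0 (among the integer gridlines).
These observations pin down the coefficients.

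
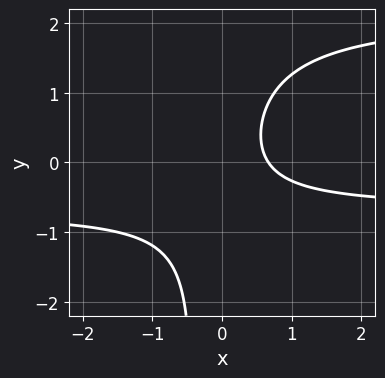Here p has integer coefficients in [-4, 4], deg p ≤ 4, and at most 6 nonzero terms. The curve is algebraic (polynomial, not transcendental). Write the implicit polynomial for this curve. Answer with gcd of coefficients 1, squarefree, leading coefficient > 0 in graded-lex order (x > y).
(a) Degree: a generic line meets the curve in up to 3 points, so deg p = 3.
(b) Reading off the gridlines: it misses every integer gridline on the y-axis.
(c) These observations pin down the coefficients.

2*x*y^2 - 3*x*y + y^2 - 3*x + 2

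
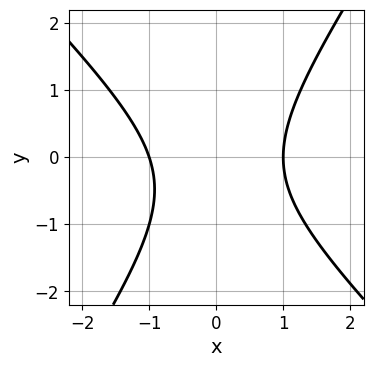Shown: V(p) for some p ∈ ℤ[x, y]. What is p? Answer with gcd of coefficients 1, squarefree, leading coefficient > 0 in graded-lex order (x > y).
First, the degree is 2 — the shape is more complex than any degree-1 curve.
Next, from the visible intercepts: no y-intercept at any integer in the box; the x-axis gridline crossings are at x ∈ {-1, 1}.
Finally, putting this together gives p.

3*x^2 + x*y - 2*y^2 - y - 3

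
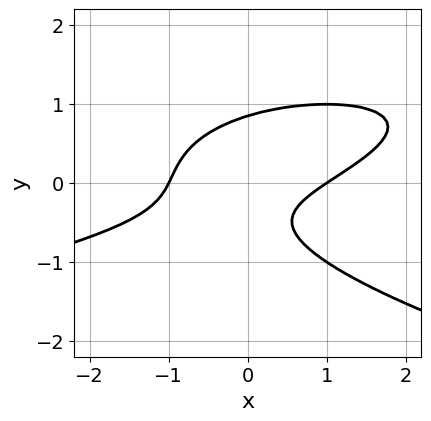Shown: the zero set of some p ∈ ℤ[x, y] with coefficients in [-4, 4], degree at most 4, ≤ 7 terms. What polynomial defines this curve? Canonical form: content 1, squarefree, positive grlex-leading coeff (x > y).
3*y^3 + x^2 - 2*x*y - y - 1

deg p = 3. No degree-2 curve has this shape.
From the visible intercepts: the x-axis gridline crossings are at x ∈ {-1, 1}.
Solving for integer coefficients yields p as stated.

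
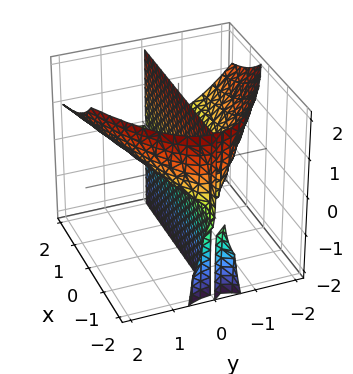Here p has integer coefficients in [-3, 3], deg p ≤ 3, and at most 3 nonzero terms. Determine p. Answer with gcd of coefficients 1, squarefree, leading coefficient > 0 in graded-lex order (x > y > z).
I count 3 distinct pieces. They look like related sheets of one shape, so recover p as a whole.
The degree is 3 — a generic line meets the surface in up to 3 points.
From the visible intercepts: every point of the x-axis in the box is on the surface; the visible z-axis segment lies entirely on the surface; it crosses the y-axis at the gridline y = 0.
The integer polynomial consistent with all of this is the stated p.

x*y*z - y^3 + 2*y*z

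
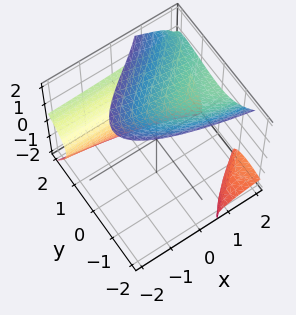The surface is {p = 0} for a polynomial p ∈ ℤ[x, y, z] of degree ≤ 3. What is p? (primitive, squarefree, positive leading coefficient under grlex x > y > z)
First, the picture has 2 separate pieces. They look like related sheets of one shape, so recover p as a whole.
Then, deg p = 3. A generic line meets the surface in up to 3 points.
Then, from the visible intercepts: it misses every integer gridline on the x-axis.
Finally, matching integer coefficients to the picture gives p.

x*z^2 + y^3 - 2*y^2*z + z^3 - 3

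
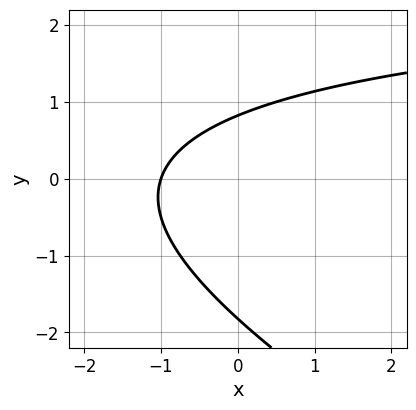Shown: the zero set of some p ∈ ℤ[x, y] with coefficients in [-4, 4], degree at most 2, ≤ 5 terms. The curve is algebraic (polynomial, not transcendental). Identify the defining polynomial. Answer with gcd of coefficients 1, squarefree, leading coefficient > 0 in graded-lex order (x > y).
First, degree: no degree-1 curve has this shape, so deg p = 2.
Next, reading off the gridlines: it meets the x-axis at x = -1 (among the integer gridlines).
Finally, matching integer coefficients to the picture gives p.

x*y + 2*y^2 - 3*x + 2*y - 3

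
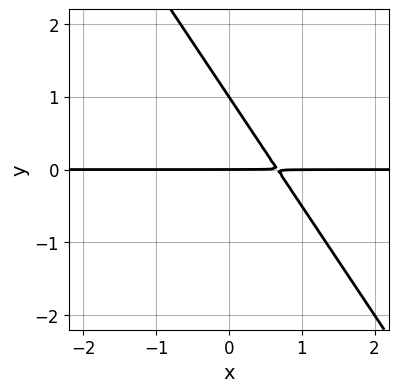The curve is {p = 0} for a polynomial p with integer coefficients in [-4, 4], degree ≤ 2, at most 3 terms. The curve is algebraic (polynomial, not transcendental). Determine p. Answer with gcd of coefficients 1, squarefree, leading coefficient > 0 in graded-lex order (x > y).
(a) deg p = 2. A generic line meets the curve in up to 2 points.
(b) Reading off the gridlines: the y-axis gridline crossings are at y ∈ {0, 1}; the visible x-axis segment lies entirely on the curve.
(c) Fitting integer coefficients to these (and the overall shape) gives p.

3*x*y + 2*y^2 - 2*y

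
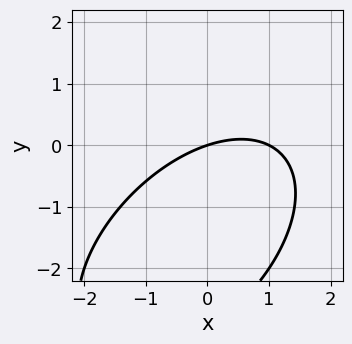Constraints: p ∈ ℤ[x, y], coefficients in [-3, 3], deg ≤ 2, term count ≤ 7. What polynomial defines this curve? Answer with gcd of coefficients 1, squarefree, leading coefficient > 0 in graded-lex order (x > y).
x^2 - x*y + y^2 - x + 3*y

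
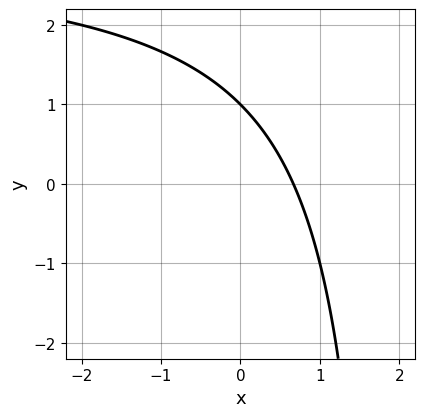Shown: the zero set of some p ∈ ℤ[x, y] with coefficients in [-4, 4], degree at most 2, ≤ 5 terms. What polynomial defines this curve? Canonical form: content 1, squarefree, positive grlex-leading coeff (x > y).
x*y - 3*x - 2*y + 2

First, deg p = 2. A generic line meets the curve in up to 2 points.
Next, from the axis intercepts and sections: one y-axis crossing is at y = 1.
Finally, the integer polynomial consistent with all of this is the stated p.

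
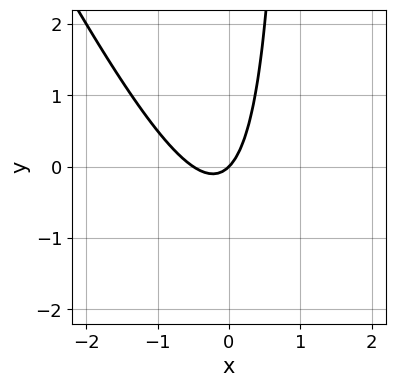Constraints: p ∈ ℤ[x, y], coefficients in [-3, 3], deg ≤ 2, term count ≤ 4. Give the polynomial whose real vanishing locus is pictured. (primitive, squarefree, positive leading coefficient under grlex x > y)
First, degree: no degree-1 curve has this shape, so deg p = 2.
Next, checking where it meets the axes: it crosses the x-axis at the gridline x = 0; one y-axis crossing is at y = 0.
Finally, matching integer coefficients to the picture gives p.

2*x^2 + x*y + x - y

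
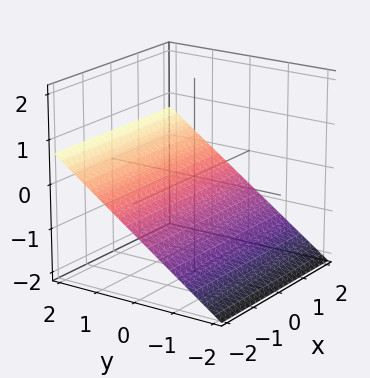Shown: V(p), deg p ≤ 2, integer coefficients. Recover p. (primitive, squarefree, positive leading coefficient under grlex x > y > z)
2*y - 3*z - 2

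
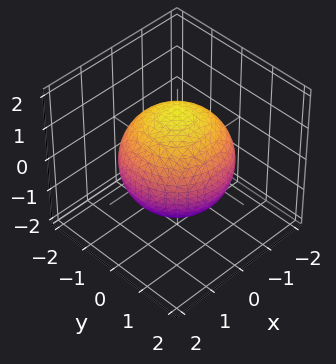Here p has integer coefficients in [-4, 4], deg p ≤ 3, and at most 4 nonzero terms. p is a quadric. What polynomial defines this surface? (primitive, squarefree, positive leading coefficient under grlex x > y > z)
deg p = 2.
Symmetry: the z-axis is an axis of rotation, so x and y enter only as x² + y²; the z ↦ −z reflection is a symmetry, so z appears only in even powers.
From the axis intercepts and sections: a circular section at z = 0 has radius between 1 and 2.
Together with the visible shape, these determine p as stated.

x^2 + y^2 + z^2 - 2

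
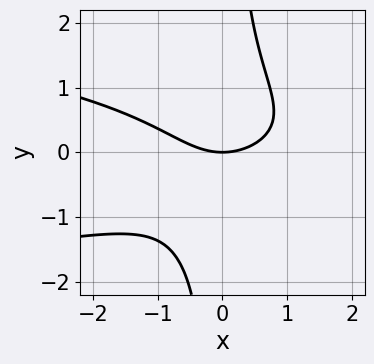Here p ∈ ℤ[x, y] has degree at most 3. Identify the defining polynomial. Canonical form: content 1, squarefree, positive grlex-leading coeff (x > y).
2*x*y^2 + x^2 - 2*y

First, degree: a generic line meets the curve in up to 3 points, so deg p = 3.
Next, from the axis intercepts and sections: it crosses the y-axis at the gridline y = 0; it meets the x-axis at x = 0 (among the integer gridlines).
Finally, matching integer coefficients to the picture gives p.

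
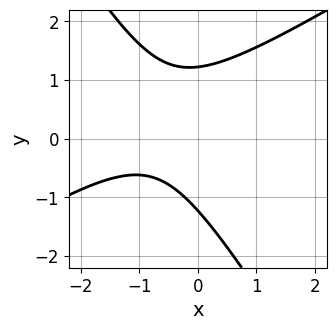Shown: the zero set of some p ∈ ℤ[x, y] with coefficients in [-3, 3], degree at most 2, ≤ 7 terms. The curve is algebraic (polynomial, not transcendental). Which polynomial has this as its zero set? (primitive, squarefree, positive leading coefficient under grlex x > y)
2*x^2 - 2*x*y - 2*y^2 + 3*x + 3

(a) Degree: the shape is more complex than any degree-1 curve, so deg p = 2.
(b) From the visible intercepts: the curve avoids every integer x-axis point in the box.
(c) Solving for integer coefficients yields p as stated.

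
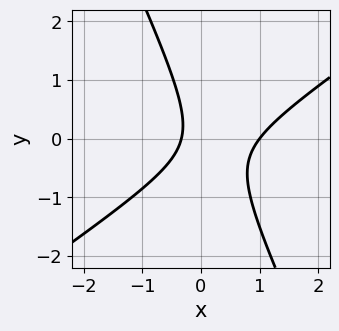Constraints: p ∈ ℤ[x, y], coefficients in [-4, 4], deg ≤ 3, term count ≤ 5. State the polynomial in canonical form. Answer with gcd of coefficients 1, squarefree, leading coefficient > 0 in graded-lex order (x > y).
3*x^2 - 3*x*y - 2*y^2 - 2*x - 1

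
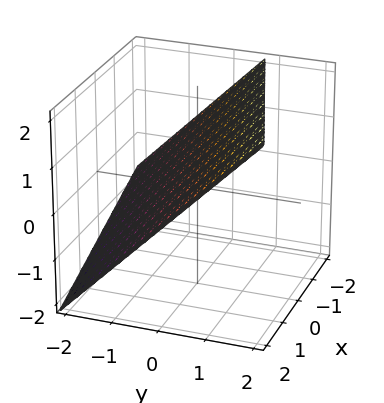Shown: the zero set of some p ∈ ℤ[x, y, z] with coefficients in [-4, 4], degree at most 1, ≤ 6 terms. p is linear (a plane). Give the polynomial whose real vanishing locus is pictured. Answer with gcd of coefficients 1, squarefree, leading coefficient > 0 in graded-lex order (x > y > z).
deg p = 1. The surface is flat (a plane).
Observable constraints: it meets the x-axis at x = 2 (among the integer gridlines).
Together with the visible shape, these determine p as stated.

x - 3*y + 3*z - 2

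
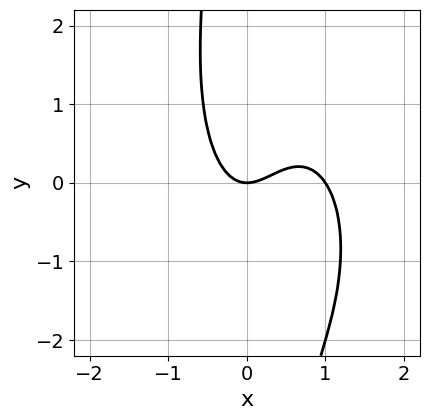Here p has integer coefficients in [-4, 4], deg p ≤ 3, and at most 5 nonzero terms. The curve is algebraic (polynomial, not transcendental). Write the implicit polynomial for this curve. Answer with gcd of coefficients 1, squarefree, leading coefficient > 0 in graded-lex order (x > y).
First, degree: no degree-2 curve has this shape, so deg p = 3.
Then, against the integer gridlines: the x-axis gridline crossings are at x ∈ {0, 1}; it crosses the y-axis at the gridline y = 0.
Finally, together with the visible shape, these determine p as stated.

3*x^3 + x*y^2 - 3*x^2 + 2*y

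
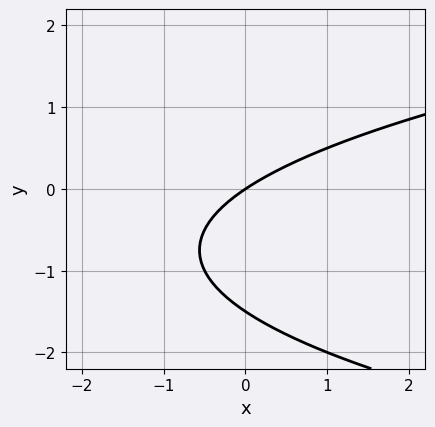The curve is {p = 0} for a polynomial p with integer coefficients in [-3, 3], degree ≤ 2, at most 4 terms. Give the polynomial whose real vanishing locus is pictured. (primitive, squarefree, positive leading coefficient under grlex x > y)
2*y^2 - 2*x + 3*y

1. deg p = 2. A generic line meets the curve in up to 2 points.
2. Against the integer gridlines: it crosses the x-axis at the gridline x = 0; it crosses the y-axis at the gridline y = 0.
3. Matching integer coefficients to the picture gives p.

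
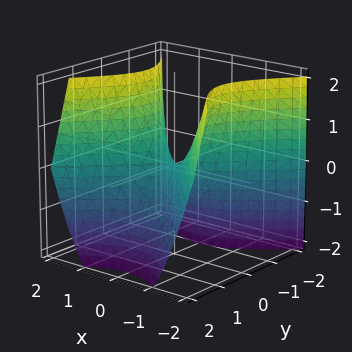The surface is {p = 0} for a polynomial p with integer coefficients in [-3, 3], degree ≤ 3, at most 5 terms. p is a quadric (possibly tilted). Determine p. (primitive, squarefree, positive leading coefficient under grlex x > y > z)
(a) deg p = 2. A generic line meets the surface in up to 2 points.
(b) Checking where it meets the axes: it meets the z-axis at z = 0 (among the integer gridlines); it crosses the y-axis at the gridline y = 0; it crosses the x-axis at the gridline x = 0.
(c) Matching integer coefficients to the picture gives p.

3*x^2 - 3*y^2 - y*z - 2*z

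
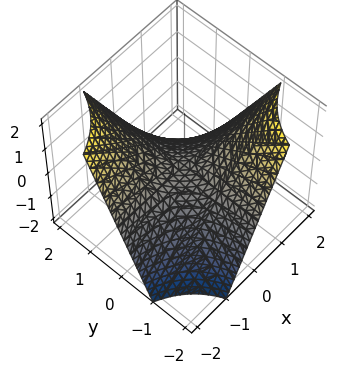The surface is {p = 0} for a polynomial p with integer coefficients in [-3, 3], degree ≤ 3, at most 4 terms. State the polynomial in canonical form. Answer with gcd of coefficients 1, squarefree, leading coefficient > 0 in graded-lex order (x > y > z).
Degree: a hyperbolic paraboloid; a quadric, so deg p = 2.
From the axis intercepts and sections: every point of the y-axis in the box is on the surface; the visible x-axis segment lies entirely on the surface; it crosses the z-axis at the gridline z = 0.
These observations pin down the coefficients.

x*y + z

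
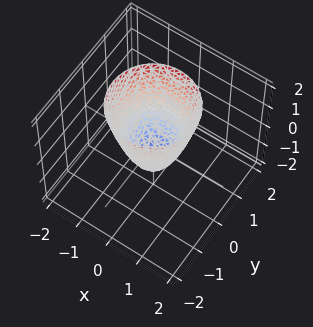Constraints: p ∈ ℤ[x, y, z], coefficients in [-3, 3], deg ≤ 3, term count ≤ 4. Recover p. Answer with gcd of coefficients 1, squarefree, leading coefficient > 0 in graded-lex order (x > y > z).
2*x^2 + 2*y^2 - z - 1

(a) deg p = 2.
(b) Symmetries: rotational symmetry about the z-axis ⇒ p depends on x, y only through x² + y².
(c) Reading off the gridlines: a circular section at z = 0 has radius between 0 and 1; one z-axis crossing is at z = -1.
(d) Matching integer coefficients to the picture gives p.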